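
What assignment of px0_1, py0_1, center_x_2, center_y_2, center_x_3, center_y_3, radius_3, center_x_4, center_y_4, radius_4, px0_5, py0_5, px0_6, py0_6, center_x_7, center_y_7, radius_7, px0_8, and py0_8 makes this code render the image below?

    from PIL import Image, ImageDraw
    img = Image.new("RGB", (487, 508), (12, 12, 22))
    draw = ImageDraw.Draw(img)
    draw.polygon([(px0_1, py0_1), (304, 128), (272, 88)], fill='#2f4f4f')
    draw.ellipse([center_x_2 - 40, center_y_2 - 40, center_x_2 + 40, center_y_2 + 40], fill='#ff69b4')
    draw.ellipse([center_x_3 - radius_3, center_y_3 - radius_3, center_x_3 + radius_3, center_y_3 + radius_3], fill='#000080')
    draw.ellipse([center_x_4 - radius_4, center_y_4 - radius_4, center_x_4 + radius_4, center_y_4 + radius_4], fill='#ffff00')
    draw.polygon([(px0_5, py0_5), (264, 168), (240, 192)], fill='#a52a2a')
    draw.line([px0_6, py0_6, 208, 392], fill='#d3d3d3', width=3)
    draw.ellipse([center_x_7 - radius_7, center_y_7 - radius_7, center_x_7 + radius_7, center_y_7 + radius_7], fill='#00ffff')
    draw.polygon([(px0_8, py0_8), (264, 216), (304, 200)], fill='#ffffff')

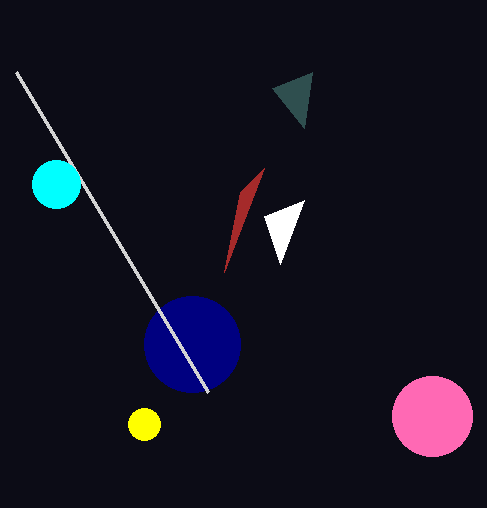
px0_1 = 312
py0_1 = 72
center_x_2 = 432
center_y_2 = 416
center_x_3 = 192
center_y_3 = 344
radius_3 = 48
center_x_4 = 144
center_y_4 = 424
radius_4 = 16
px0_5 = 224
py0_5 = 272
px0_6 = 16
py0_6 = 72
center_x_7 = 56
center_y_7 = 184
radius_7 = 24
px0_8 = 280
py0_8 = 264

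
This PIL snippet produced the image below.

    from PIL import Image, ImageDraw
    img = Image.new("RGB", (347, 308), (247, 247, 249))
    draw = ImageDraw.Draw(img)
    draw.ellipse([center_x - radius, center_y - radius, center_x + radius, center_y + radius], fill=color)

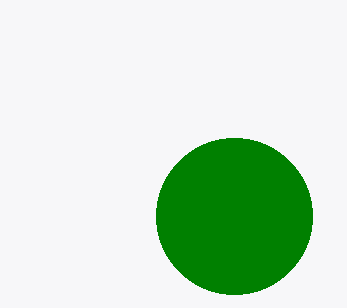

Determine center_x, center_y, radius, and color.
center_x = 234, center_y = 216, radius = 78, color = 'green'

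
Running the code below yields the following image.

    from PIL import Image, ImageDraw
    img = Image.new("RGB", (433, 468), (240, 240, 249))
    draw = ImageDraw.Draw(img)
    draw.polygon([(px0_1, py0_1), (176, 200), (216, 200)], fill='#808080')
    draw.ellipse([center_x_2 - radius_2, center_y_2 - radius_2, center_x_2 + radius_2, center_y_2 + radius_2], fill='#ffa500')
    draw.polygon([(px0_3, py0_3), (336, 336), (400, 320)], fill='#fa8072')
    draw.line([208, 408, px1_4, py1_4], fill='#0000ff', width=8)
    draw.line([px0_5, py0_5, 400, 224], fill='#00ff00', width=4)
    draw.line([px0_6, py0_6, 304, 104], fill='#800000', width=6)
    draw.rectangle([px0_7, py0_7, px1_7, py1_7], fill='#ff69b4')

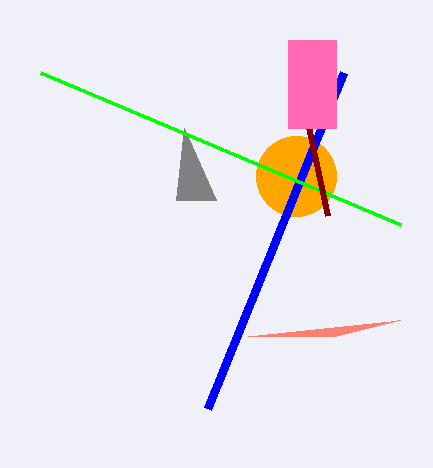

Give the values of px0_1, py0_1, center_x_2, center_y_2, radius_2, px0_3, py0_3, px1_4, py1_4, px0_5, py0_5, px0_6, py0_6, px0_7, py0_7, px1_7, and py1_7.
px0_1 = 184; py0_1 = 128; center_x_2 = 296; center_y_2 = 176; radius_2 = 40; px0_3 = 248; py0_3 = 336; px1_4 = 344; py1_4 = 72; px0_5 = 40; py0_5 = 72; px0_6 = 328; py0_6 = 216; px0_7 = 288; py0_7 = 40; px1_7 = 336; py1_7 = 128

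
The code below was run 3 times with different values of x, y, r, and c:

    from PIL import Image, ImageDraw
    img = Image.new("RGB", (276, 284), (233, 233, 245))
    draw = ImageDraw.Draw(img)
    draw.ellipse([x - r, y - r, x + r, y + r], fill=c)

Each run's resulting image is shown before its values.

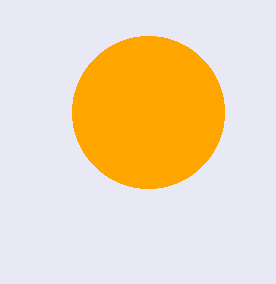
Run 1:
x = 148; y = 112; r = 76; c = 'orange'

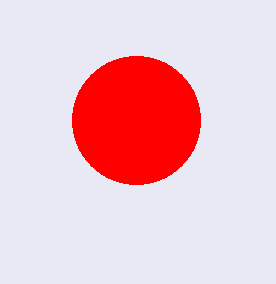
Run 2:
x = 136
y = 120
r = 64
c = 'red'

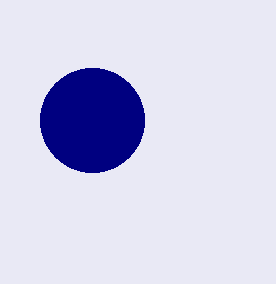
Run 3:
x = 92, y = 120, r = 52, c = 'navy'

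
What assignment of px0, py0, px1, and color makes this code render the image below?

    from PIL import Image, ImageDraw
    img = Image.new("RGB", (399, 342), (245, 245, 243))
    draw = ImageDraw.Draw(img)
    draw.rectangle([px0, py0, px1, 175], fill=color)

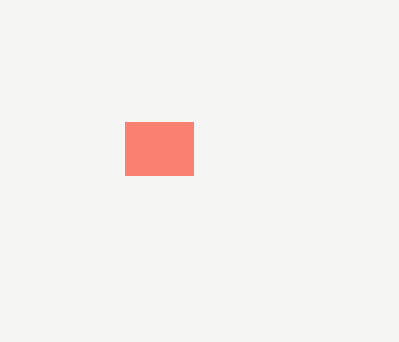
px0 = 125, py0 = 122, px1 = 193, color = 'salmon'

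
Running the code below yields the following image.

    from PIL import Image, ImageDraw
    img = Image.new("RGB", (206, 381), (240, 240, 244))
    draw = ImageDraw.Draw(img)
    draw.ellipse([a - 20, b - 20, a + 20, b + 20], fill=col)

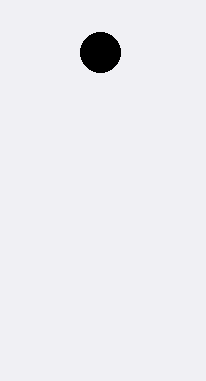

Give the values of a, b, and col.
a = 100; b = 52; col = 'black'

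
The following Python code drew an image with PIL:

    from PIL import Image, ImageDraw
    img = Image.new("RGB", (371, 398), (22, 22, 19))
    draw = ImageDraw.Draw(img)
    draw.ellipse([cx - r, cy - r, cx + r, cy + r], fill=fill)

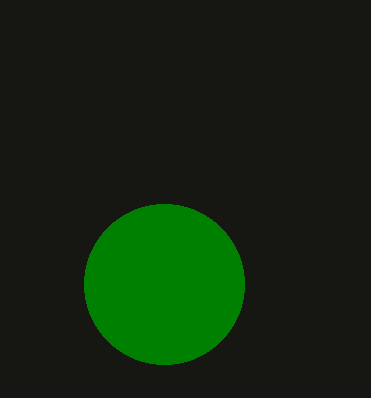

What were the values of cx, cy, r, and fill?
cx = 164, cy = 284, r = 80, fill = 'green'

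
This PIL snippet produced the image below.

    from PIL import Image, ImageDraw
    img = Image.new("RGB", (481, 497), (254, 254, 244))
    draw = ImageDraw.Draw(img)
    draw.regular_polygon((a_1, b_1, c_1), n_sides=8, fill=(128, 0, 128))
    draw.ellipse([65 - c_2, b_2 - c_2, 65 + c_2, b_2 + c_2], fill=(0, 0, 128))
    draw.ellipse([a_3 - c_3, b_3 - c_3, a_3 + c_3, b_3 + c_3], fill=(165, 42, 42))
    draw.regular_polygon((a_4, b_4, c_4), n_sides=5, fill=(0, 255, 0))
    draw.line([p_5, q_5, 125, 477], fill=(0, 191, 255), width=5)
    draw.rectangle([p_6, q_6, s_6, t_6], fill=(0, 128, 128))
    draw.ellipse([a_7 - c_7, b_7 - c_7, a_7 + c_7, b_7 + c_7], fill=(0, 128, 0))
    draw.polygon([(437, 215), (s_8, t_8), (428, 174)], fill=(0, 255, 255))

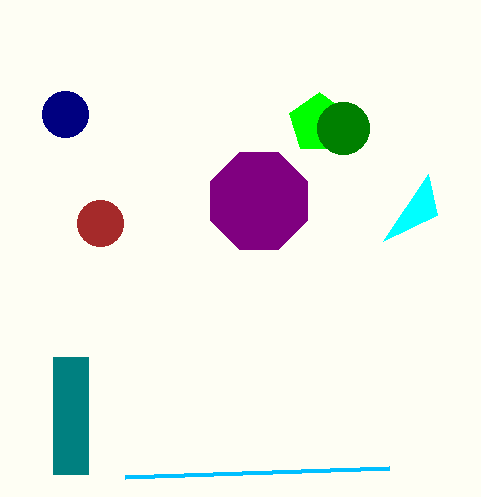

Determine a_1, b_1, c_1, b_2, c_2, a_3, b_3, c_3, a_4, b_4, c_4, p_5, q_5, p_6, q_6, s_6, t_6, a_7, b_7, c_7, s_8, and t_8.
a_1 = 259
b_1 = 201
c_1 = 52
b_2 = 114
c_2 = 23
a_3 = 100
b_3 = 223
c_3 = 23
a_4 = 319
b_4 = 123
c_4 = 31
p_5 = 389
q_5 = 468
p_6 = 53
q_6 = 357
s_6 = 88
t_6 = 474
a_7 = 343
b_7 = 128
c_7 = 26
s_8 = 383
t_8 = 241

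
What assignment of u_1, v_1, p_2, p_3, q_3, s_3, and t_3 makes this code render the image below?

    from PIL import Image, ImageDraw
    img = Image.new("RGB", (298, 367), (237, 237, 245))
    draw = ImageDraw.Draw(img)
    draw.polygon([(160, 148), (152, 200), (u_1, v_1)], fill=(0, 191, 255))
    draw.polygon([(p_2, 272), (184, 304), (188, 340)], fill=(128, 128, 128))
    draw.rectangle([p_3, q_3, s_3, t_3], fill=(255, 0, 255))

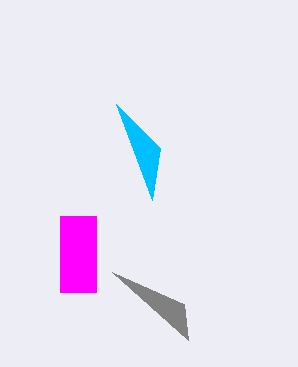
u_1 = 116
v_1 = 104
p_2 = 112
p_3 = 60
q_3 = 216
s_3 = 96
t_3 = 292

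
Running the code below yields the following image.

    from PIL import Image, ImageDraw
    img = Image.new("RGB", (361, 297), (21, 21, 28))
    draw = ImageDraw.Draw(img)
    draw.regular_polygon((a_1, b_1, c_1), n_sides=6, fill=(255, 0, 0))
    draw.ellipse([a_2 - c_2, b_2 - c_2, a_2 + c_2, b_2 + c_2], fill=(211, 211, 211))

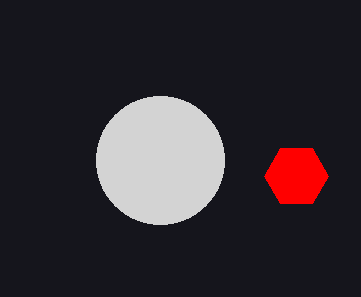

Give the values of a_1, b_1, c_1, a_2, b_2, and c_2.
a_1 = 296
b_1 = 176
c_1 = 32
a_2 = 160
b_2 = 160
c_2 = 64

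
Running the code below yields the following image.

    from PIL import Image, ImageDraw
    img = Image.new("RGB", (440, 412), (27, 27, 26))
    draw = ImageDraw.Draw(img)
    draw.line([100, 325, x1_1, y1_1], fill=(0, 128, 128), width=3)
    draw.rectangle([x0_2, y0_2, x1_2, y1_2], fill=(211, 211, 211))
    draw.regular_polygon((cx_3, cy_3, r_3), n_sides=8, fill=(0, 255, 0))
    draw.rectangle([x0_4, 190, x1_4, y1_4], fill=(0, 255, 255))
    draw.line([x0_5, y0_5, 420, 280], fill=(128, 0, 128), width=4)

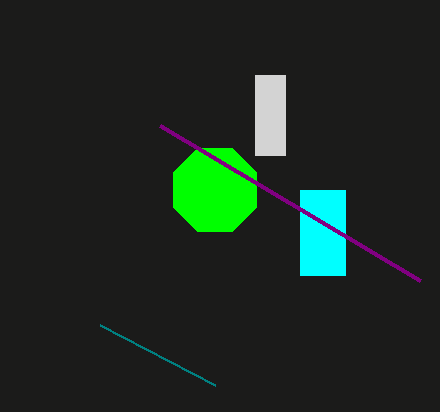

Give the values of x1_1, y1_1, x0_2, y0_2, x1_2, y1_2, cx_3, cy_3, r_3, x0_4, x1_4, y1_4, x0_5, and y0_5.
x1_1 = 215
y1_1 = 385
x0_2 = 255
y0_2 = 75
x1_2 = 285
y1_2 = 155
cx_3 = 215
cy_3 = 190
r_3 = 45
x0_4 = 300
x1_4 = 345
y1_4 = 275
x0_5 = 160
y0_5 = 125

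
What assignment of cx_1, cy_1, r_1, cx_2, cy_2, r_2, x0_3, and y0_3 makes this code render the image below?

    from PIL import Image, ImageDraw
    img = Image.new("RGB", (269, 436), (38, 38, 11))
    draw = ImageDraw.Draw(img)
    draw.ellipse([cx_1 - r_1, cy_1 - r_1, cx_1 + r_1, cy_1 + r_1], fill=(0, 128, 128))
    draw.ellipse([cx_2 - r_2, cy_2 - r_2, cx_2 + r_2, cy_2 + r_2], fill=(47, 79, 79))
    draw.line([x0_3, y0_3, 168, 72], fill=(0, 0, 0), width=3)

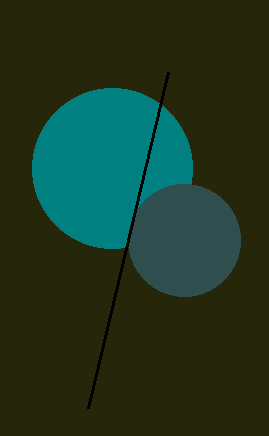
cx_1 = 112; cy_1 = 168; r_1 = 80; cx_2 = 184; cy_2 = 240; r_2 = 56; x0_3 = 88; y0_3 = 408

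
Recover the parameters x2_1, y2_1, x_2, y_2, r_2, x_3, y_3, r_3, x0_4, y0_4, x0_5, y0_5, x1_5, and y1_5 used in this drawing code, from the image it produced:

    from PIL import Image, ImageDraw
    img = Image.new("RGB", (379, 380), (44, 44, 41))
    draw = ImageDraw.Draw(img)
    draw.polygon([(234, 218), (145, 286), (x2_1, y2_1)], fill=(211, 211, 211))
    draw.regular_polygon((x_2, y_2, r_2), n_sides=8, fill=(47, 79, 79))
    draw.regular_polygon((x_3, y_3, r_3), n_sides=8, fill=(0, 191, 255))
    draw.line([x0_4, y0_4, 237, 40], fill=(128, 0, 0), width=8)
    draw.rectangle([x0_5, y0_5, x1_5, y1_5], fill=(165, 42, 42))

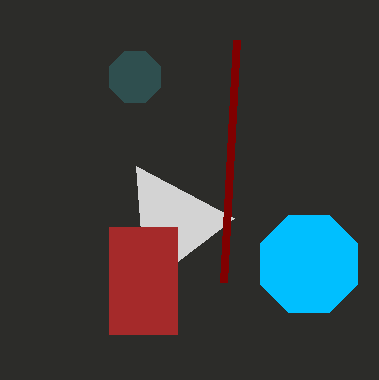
x2_1 = 136, y2_1 = 166, x_2 = 135, y_2 = 77, r_2 = 28, x_3 = 309, y_3 = 264, r_3 = 53, x0_4 = 224, y0_4 = 282, x0_5 = 109, y0_5 = 227, x1_5 = 177, y1_5 = 334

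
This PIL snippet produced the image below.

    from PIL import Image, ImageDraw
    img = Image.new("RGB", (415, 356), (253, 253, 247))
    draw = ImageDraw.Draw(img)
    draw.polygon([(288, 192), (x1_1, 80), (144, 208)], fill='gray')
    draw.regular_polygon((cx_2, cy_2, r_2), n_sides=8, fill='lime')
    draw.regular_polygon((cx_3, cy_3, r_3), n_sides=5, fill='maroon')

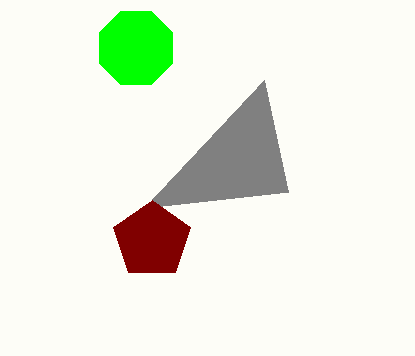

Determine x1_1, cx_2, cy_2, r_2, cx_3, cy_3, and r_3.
x1_1 = 264; cx_2 = 136; cy_2 = 48; r_2 = 40; cx_3 = 152; cy_3 = 240; r_3 = 40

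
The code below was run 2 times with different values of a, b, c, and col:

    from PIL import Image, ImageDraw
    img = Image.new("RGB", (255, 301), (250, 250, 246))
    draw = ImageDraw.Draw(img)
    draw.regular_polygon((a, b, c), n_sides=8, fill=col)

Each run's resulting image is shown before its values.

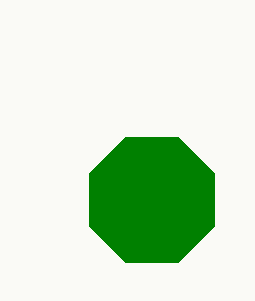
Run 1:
a = 152, b = 200, c = 68, col = 'green'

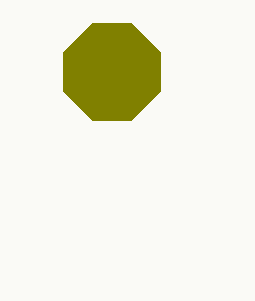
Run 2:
a = 112, b = 72, c = 52, col = 'olive'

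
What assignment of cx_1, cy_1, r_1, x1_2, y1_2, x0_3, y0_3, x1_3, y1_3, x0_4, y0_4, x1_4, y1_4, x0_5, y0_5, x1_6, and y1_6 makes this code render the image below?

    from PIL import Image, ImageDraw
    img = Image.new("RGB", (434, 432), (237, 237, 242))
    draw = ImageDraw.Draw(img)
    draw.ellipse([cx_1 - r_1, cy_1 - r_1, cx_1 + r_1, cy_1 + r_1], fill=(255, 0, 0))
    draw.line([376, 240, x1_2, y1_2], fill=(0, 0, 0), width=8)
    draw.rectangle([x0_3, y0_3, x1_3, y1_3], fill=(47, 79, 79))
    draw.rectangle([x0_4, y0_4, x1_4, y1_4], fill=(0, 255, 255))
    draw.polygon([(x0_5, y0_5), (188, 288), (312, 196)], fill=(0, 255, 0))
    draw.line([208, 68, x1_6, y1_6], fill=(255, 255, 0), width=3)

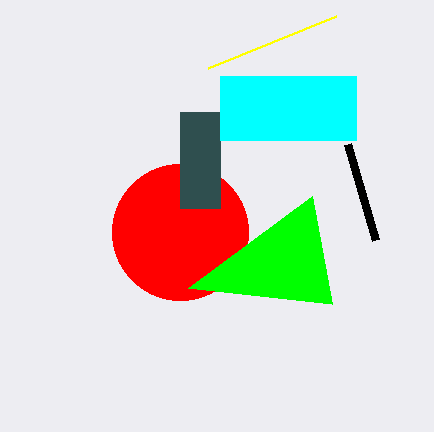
cx_1 = 180, cy_1 = 232, r_1 = 68, x1_2 = 348, y1_2 = 144, x0_3 = 180, y0_3 = 112, x1_3 = 220, y1_3 = 208, x0_4 = 220, y0_4 = 76, x1_4 = 356, y1_4 = 140, x0_5 = 332, y0_5 = 304, x1_6 = 336, y1_6 = 16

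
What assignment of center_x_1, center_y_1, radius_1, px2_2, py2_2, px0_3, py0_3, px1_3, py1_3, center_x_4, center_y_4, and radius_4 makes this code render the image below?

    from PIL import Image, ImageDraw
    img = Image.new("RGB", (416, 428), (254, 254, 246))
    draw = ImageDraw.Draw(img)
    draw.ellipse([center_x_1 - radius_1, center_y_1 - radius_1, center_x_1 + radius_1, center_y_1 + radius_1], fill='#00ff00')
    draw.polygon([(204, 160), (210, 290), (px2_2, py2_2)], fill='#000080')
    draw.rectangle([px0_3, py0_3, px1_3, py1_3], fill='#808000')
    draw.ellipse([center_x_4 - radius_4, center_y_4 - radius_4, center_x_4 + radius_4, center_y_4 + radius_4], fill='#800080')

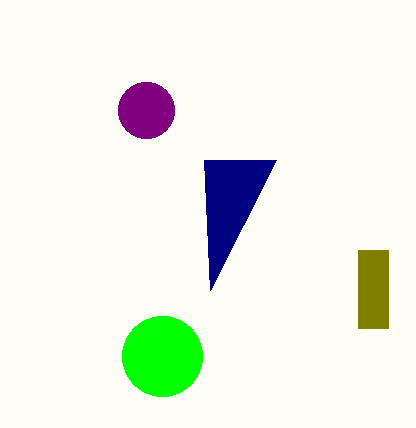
center_x_1 = 162
center_y_1 = 356
radius_1 = 40
px2_2 = 276
py2_2 = 160
px0_3 = 358
py0_3 = 250
px1_3 = 388
py1_3 = 328
center_x_4 = 146
center_y_4 = 110
radius_4 = 28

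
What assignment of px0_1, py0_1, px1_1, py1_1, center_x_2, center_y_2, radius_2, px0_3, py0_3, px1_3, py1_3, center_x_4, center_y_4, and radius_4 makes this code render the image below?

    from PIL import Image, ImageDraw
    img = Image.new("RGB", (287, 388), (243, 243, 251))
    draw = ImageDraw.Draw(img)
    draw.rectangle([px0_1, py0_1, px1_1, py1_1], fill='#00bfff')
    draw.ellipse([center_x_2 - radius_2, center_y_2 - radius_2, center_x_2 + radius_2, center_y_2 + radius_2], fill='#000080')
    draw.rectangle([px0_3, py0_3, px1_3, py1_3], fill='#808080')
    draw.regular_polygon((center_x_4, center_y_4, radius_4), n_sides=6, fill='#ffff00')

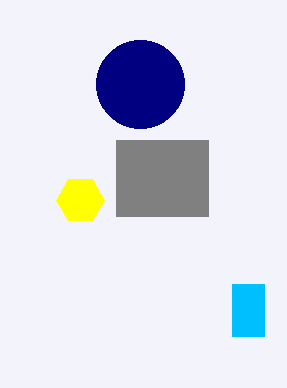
px0_1 = 232, py0_1 = 284, px1_1 = 264, py1_1 = 336, center_x_2 = 140, center_y_2 = 84, radius_2 = 44, px0_3 = 116, py0_3 = 140, px1_3 = 208, py1_3 = 216, center_x_4 = 80, center_y_4 = 200, radius_4 = 24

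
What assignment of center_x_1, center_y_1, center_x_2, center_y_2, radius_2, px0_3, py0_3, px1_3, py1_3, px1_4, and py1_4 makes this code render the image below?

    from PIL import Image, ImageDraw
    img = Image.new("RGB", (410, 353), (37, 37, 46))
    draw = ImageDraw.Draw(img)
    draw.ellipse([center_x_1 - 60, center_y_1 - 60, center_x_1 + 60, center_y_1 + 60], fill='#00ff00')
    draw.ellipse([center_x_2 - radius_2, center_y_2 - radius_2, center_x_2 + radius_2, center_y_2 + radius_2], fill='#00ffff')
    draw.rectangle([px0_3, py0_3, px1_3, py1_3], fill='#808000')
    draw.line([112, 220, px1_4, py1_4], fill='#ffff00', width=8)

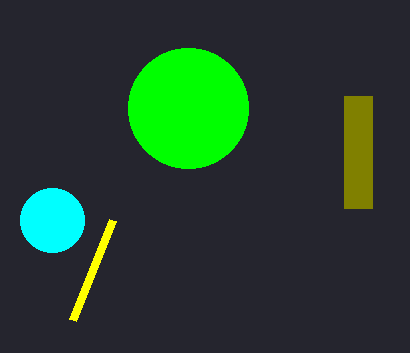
center_x_1 = 188
center_y_1 = 108
center_x_2 = 52
center_y_2 = 220
radius_2 = 32
px0_3 = 344
py0_3 = 96
px1_3 = 372
py1_3 = 208
px1_4 = 72
py1_4 = 320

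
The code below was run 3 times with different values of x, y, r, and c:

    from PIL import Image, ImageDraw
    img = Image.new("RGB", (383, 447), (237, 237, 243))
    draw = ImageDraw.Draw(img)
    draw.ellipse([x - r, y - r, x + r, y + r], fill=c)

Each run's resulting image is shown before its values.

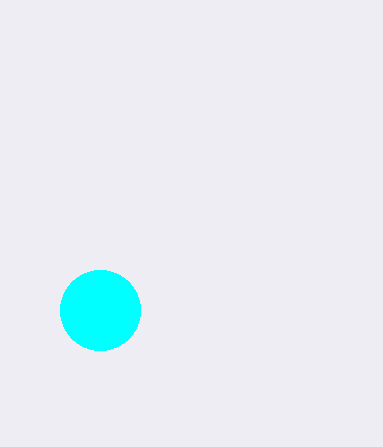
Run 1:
x = 100, y = 310, r = 40, c = 'cyan'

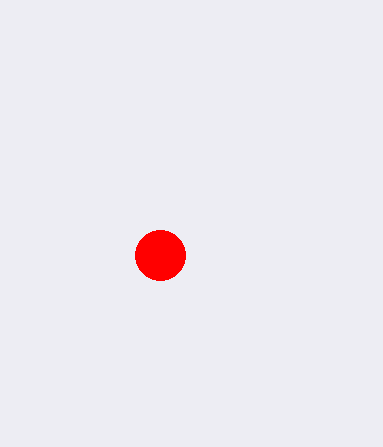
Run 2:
x = 160
y = 255
r = 25
c = 'red'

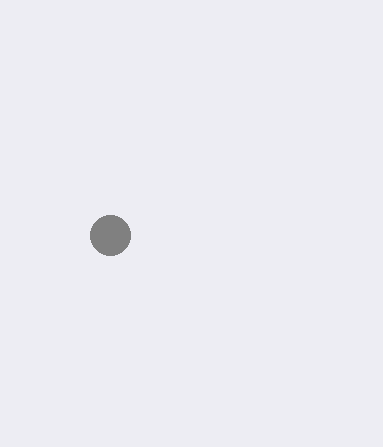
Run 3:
x = 110; y = 235; r = 20; c = 'gray'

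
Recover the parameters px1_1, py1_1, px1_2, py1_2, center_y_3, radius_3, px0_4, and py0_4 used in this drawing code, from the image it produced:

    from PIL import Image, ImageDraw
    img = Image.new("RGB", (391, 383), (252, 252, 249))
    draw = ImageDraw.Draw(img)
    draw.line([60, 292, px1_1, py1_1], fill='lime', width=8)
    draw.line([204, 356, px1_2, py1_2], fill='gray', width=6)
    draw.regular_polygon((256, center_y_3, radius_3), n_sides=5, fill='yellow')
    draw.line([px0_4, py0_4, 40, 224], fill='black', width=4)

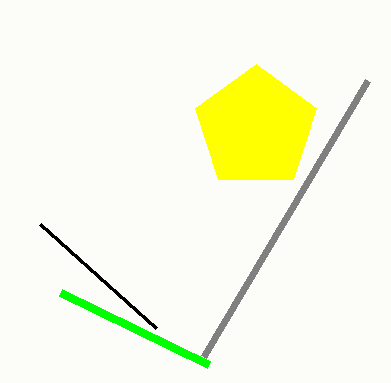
px1_1 = 208, py1_1 = 364, px1_2 = 368, py1_2 = 80, center_y_3 = 128, radius_3 = 64, px0_4 = 156, py0_4 = 328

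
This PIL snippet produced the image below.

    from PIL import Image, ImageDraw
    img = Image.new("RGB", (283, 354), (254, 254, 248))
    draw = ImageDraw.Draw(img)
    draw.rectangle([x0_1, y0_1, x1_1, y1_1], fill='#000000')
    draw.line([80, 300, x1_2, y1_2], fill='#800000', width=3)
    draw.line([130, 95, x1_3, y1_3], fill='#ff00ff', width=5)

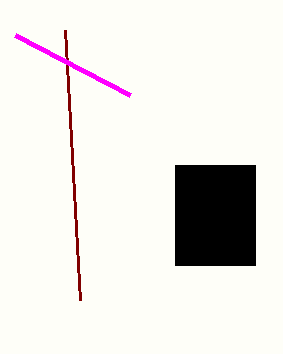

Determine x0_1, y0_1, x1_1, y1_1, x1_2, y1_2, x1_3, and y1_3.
x0_1 = 175, y0_1 = 165, x1_1 = 255, y1_1 = 265, x1_2 = 65, y1_2 = 30, x1_3 = 15, y1_3 = 35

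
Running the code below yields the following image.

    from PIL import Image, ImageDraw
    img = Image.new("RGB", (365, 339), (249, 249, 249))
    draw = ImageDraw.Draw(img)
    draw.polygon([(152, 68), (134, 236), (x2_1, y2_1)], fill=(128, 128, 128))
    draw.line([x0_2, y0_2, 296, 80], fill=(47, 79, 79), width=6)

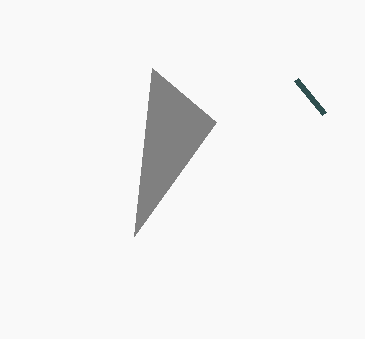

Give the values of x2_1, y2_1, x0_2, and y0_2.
x2_1 = 216
y2_1 = 122
x0_2 = 324
y0_2 = 114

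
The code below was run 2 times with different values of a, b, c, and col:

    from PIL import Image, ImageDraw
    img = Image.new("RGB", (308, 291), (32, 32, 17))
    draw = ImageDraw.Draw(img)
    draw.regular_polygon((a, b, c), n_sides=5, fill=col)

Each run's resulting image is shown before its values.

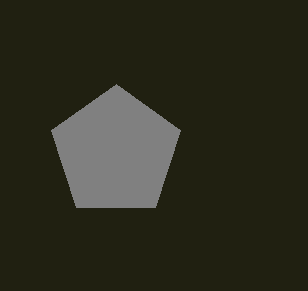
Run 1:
a = 116
b = 152
c = 68
col = 'gray'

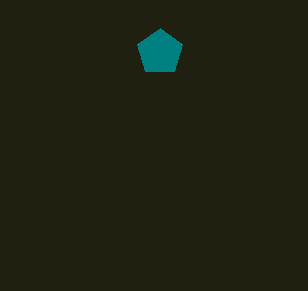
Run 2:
a = 160; b = 52; c = 24; col = 'teal'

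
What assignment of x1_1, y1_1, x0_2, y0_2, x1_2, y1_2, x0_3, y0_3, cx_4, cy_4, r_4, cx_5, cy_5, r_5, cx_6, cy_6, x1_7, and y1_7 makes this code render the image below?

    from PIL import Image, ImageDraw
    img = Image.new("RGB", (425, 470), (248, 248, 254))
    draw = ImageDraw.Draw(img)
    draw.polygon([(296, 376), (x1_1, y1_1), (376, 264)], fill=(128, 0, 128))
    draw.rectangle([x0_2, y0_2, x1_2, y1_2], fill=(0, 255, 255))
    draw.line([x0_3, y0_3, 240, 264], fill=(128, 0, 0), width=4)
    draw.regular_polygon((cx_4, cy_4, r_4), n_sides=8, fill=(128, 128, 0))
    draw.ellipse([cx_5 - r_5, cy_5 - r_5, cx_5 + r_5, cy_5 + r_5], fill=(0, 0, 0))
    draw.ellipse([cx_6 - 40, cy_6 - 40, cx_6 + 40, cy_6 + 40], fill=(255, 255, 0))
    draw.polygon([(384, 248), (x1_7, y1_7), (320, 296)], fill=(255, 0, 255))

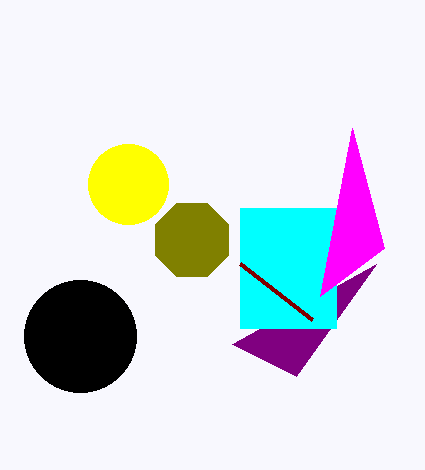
x1_1 = 232; y1_1 = 344; x0_2 = 240; y0_2 = 208; x1_2 = 336; y1_2 = 328; x0_3 = 312; y0_3 = 320; cx_4 = 192; cy_4 = 240; r_4 = 40; cx_5 = 80; cy_5 = 336; r_5 = 56; cx_6 = 128; cy_6 = 184; x1_7 = 352; y1_7 = 128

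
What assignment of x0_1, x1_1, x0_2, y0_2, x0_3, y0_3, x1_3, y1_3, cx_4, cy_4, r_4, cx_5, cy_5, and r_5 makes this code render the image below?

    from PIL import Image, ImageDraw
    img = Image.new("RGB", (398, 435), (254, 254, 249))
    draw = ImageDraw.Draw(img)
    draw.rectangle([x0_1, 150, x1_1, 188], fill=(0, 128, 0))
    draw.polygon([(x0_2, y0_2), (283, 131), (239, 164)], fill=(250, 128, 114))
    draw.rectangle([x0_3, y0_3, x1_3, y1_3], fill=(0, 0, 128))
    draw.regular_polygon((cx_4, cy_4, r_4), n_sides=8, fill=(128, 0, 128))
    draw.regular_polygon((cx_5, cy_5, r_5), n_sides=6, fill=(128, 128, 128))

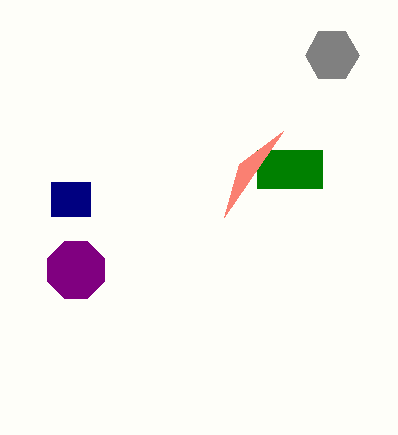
x0_1 = 257
x1_1 = 322
x0_2 = 224
y0_2 = 217
x0_3 = 51
y0_3 = 182
x1_3 = 90
y1_3 = 216
cx_4 = 76
cy_4 = 270
r_4 = 31
cx_5 = 332
cy_5 = 55
r_5 = 27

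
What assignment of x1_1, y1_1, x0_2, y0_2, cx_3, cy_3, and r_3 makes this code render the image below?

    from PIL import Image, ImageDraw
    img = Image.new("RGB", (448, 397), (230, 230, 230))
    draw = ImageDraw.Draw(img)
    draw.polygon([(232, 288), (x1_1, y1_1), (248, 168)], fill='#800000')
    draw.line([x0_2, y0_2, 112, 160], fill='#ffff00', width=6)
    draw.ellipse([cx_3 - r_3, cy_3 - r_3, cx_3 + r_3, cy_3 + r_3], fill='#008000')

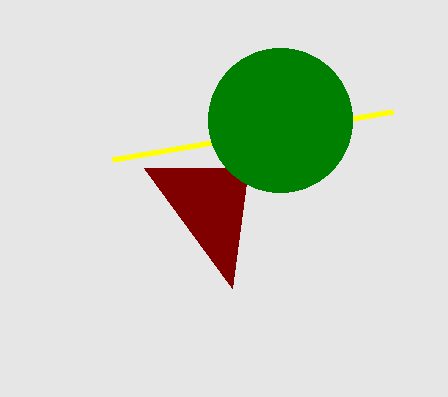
x1_1 = 144; y1_1 = 168; x0_2 = 392; y0_2 = 112; cx_3 = 280; cy_3 = 120; r_3 = 72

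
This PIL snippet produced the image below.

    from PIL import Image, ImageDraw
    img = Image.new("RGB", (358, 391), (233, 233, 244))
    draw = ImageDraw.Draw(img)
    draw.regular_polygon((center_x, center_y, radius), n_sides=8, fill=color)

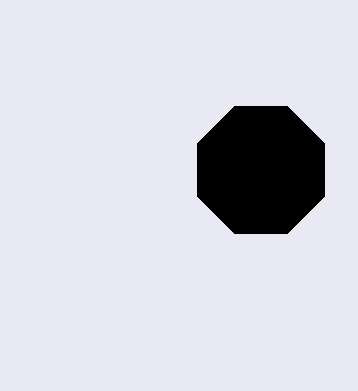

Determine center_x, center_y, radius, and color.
center_x = 261; center_y = 170; radius = 69; color = 'black'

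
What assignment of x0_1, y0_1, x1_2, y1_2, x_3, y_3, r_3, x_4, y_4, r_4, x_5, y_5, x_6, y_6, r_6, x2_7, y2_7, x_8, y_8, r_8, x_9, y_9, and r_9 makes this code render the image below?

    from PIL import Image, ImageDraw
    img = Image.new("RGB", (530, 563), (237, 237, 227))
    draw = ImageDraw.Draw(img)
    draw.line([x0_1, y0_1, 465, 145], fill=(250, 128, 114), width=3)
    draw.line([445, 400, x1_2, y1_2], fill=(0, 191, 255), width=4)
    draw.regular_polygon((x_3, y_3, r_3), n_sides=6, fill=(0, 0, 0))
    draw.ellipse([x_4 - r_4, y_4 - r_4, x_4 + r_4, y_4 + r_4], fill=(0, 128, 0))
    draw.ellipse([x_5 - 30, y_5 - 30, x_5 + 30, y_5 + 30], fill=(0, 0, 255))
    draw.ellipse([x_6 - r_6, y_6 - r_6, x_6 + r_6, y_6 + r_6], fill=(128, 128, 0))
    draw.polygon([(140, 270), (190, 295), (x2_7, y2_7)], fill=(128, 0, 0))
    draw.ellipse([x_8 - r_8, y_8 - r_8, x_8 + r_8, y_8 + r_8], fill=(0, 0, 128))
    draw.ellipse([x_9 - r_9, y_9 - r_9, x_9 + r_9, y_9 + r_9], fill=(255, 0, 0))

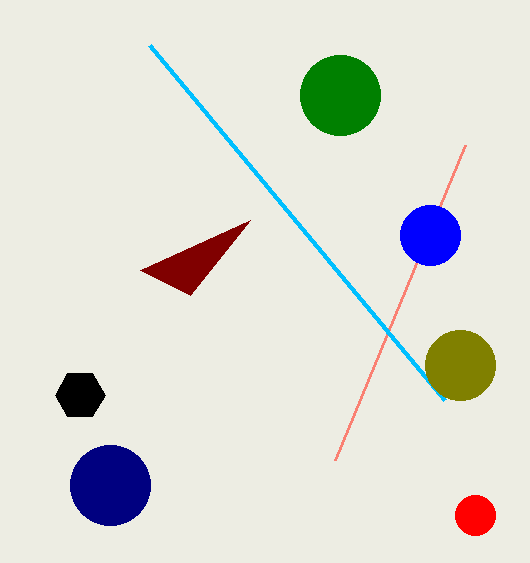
x0_1 = 335
y0_1 = 460
x1_2 = 150
y1_2 = 45
x_3 = 80
y_3 = 395
r_3 = 25
x_4 = 340
y_4 = 95
r_4 = 40
x_5 = 430
y_5 = 235
x_6 = 460
y_6 = 365
r_6 = 35
x2_7 = 250
y2_7 = 220
x_8 = 110
y_8 = 485
r_8 = 40
x_9 = 475
y_9 = 515
r_9 = 20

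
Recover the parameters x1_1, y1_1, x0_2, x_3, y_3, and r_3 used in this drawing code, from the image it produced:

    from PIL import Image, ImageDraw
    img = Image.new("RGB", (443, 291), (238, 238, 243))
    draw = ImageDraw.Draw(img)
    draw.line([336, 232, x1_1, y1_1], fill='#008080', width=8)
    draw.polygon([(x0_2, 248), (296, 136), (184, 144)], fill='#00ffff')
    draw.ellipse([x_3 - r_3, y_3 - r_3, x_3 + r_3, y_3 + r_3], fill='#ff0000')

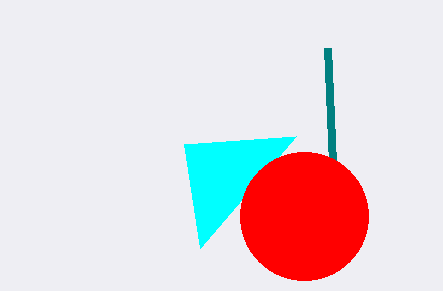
x1_1 = 328, y1_1 = 48, x0_2 = 200, x_3 = 304, y_3 = 216, r_3 = 64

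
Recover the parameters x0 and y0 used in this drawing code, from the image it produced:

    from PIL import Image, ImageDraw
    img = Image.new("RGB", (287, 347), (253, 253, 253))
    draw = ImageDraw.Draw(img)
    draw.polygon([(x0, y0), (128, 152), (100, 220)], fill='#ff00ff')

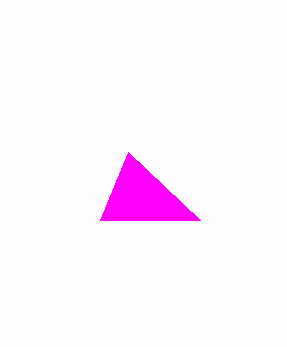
x0 = 200, y0 = 220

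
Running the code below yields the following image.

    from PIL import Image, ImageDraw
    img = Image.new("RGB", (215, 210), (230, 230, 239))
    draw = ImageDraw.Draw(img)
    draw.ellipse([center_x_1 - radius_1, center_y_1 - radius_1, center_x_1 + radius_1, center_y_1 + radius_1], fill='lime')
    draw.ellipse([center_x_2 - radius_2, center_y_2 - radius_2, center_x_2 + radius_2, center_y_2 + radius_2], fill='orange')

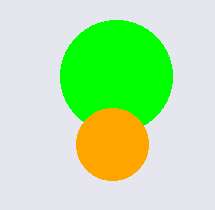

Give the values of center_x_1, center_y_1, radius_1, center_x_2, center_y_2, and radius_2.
center_x_1 = 116, center_y_1 = 76, radius_1 = 56, center_x_2 = 112, center_y_2 = 144, radius_2 = 36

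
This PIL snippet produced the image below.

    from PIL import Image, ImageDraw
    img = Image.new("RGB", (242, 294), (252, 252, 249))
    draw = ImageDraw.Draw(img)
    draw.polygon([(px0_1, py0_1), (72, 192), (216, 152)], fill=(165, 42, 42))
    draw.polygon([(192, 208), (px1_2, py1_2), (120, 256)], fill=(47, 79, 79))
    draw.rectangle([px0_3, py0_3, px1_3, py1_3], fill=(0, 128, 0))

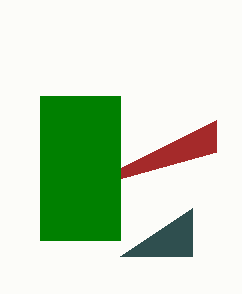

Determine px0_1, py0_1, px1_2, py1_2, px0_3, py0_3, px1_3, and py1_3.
px0_1 = 216
py0_1 = 120
px1_2 = 192
py1_2 = 256
px0_3 = 40
py0_3 = 96
px1_3 = 120
py1_3 = 240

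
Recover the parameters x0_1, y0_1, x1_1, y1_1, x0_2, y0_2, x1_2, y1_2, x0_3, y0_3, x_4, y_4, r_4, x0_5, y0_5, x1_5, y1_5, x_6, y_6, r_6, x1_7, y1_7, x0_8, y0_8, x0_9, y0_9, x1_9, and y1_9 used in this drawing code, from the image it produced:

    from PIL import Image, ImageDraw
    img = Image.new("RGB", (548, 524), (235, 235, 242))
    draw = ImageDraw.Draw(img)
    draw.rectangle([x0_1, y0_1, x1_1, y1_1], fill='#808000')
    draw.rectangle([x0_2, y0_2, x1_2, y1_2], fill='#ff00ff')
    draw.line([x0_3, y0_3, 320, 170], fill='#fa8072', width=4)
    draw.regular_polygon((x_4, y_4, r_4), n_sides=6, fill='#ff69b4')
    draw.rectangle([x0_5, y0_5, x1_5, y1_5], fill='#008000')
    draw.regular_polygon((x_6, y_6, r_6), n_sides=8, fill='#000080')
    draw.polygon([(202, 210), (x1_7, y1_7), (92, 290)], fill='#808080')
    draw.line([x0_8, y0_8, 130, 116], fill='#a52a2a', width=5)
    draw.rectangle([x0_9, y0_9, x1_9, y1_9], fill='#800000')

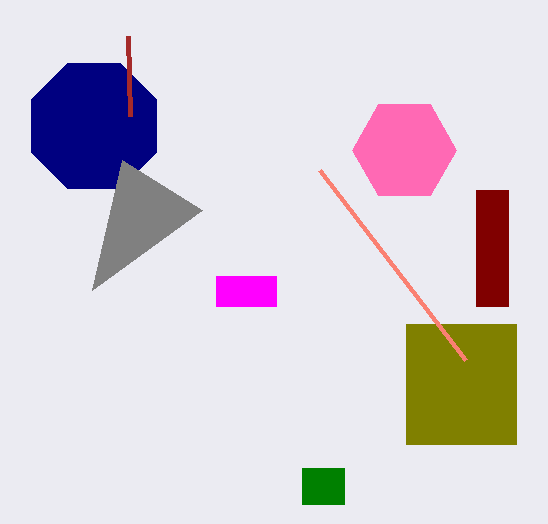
x0_1 = 406, y0_1 = 324, x1_1 = 516, y1_1 = 444, x0_2 = 216, y0_2 = 276, x1_2 = 276, y1_2 = 306, x0_3 = 466, y0_3 = 360, x_4 = 404, y_4 = 150, r_4 = 52, x0_5 = 302, y0_5 = 468, x1_5 = 344, y1_5 = 504, x_6 = 94, y_6 = 126, r_6 = 68, x1_7 = 122, y1_7 = 160, x0_8 = 128, y0_8 = 36, x0_9 = 476, y0_9 = 190, x1_9 = 508, y1_9 = 306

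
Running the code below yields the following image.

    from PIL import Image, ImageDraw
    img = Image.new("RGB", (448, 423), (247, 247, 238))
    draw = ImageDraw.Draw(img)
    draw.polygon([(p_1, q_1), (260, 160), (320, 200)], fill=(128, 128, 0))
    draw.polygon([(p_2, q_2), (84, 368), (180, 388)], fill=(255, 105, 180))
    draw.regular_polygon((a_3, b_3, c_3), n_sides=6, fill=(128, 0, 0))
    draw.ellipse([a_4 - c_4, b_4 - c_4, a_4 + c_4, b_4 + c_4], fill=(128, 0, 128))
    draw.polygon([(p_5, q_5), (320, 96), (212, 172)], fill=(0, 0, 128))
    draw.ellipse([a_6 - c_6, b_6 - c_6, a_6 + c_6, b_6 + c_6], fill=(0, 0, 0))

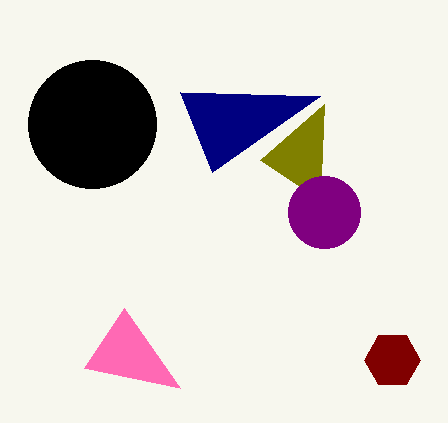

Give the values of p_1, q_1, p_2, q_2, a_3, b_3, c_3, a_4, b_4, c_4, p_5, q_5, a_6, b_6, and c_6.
p_1 = 324, q_1 = 104, p_2 = 124, q_2 = 308, a_3 = 392, b_3 = 360, c_3 = 28, a_4 = 324, b_4 = 212, c_4 = 36, p_5 = 180, q_5 = 92, a_6 = 92, b_6 = 124, c_6 = 64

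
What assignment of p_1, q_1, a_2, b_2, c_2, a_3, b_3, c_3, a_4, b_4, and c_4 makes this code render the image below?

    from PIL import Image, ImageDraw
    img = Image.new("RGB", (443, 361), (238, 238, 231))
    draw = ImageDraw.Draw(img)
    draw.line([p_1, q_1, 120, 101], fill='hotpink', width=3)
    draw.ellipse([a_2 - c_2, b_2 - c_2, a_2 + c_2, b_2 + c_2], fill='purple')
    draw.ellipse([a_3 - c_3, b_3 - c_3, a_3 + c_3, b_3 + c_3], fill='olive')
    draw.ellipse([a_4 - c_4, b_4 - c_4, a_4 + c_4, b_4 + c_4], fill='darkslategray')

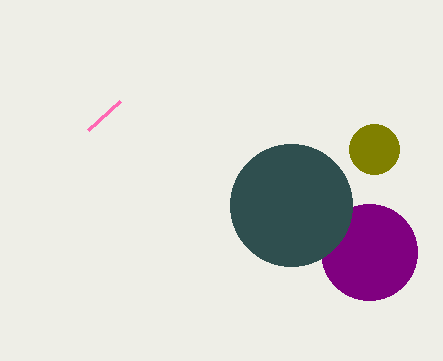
p_1 = 88, q_1 = 130, a_2 = 369, b_2 = 252, c_2 = 48, a_3 = 374, b_3 = 149, c_3 = 25, a_4 = 291, b_4 = 205, c_4 = 61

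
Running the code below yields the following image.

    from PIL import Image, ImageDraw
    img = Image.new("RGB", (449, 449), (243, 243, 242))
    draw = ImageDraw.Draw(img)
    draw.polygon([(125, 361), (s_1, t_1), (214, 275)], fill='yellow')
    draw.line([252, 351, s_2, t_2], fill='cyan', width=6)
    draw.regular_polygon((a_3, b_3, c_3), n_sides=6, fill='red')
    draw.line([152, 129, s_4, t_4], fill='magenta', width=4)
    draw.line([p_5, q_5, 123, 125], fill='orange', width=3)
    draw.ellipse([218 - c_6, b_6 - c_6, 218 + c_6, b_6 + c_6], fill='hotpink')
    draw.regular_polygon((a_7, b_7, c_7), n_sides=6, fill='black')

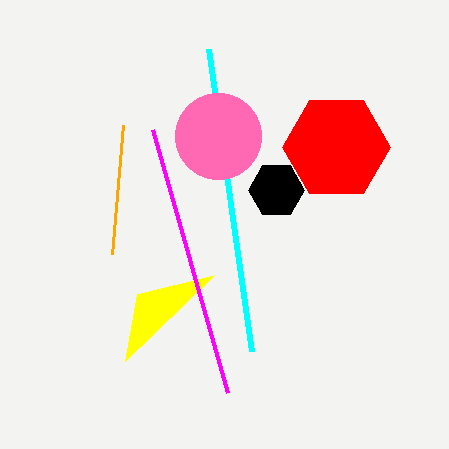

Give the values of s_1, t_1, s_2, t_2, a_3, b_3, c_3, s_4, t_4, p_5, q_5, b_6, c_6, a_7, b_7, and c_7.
s_1 = 137
t_1 = 294
s_2 = 209
t_2 = 49
a_3 = 336
b_3 = 147
c_3 = 54
s_4 = 227
t_4 = 392
p_5 = 112
q_5 = 254
b_6 = 136
c_6 = 43
a_7 = 276
b_7 = 190
c_7 = 28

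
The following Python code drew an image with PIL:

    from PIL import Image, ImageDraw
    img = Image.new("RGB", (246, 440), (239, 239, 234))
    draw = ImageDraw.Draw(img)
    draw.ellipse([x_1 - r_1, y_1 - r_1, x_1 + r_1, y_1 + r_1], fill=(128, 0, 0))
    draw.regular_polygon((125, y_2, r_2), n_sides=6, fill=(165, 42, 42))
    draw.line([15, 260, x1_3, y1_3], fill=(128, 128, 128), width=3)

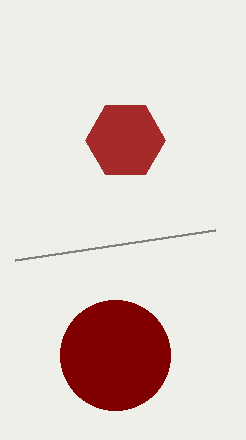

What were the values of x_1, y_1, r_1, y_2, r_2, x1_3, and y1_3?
x_1 = 115, y_1 = 355, r_1 = 55, y_2 = 140, r_2 = 40, x1_3 = 215, y1_3 = 230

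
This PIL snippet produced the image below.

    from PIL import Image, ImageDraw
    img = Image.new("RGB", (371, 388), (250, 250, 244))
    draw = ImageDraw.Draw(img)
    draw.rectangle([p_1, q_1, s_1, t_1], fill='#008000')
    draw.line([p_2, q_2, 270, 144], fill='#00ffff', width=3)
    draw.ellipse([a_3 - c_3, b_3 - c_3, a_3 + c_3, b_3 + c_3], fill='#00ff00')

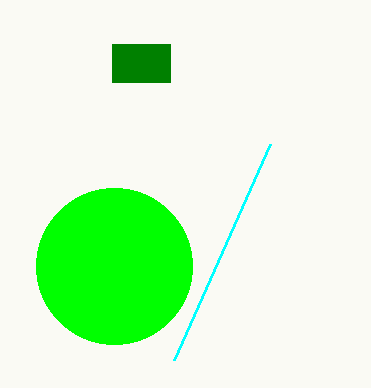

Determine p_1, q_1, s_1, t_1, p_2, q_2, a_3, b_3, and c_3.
p_1 = 112
q_1 = 44
s_1 = 170
t_1 = 82
p_2 = 174
q_2 = 360
a_3 = 114
b_3 = 266
c_3 = 78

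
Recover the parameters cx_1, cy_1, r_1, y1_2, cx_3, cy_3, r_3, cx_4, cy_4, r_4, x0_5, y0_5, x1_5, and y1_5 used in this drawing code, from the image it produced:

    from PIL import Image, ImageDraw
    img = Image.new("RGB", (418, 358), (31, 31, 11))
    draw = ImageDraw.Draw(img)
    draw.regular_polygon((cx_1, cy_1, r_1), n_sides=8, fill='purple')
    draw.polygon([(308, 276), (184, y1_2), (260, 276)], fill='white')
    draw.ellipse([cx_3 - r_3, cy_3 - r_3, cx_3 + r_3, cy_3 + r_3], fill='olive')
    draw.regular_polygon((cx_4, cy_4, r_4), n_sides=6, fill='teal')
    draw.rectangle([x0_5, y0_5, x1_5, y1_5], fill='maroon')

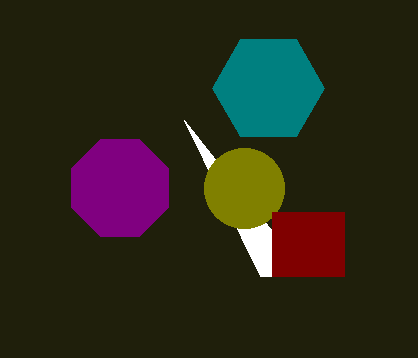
cx_1 = 120
cy_1 = 188
r_1 = 52
y1_2 = 120
cx_3 = 244
cy_3 = 188
r_3 = 40
cx_4 = 268
cy_4 = 88
r_4 = 56
x0_5 = 272
y0_5 = 212
x1_5 = 344
y1_5 = 276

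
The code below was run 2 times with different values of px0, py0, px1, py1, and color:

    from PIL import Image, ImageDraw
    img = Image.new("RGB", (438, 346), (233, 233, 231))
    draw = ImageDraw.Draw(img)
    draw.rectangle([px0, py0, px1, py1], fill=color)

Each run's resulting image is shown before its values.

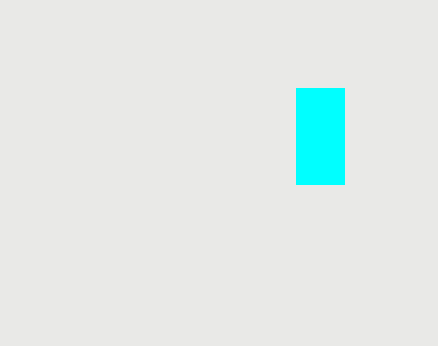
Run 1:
px0 = 296; py0 = 88; px1 = 344; py1 = 184; color = 'cyan'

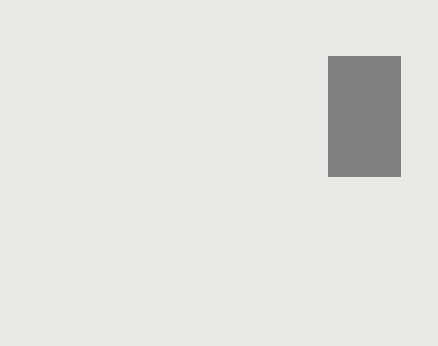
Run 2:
px0 = 328, py0 = 56, px1 = 400, py1 = 176, color = 'gray'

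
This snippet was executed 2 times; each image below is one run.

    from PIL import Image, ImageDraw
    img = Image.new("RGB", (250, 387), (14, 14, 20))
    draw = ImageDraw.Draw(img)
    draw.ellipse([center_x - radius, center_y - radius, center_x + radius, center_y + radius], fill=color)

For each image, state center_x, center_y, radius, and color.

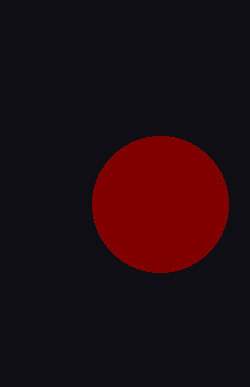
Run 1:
center_x = 160
center_y = 204
radius = 68
color = 'maroon'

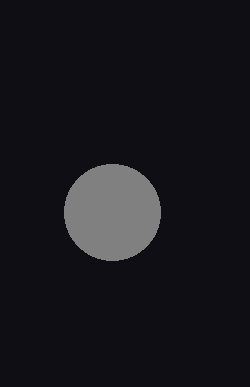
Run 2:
center_x = 112, center_y = 212, radius = 48, color = 'gray'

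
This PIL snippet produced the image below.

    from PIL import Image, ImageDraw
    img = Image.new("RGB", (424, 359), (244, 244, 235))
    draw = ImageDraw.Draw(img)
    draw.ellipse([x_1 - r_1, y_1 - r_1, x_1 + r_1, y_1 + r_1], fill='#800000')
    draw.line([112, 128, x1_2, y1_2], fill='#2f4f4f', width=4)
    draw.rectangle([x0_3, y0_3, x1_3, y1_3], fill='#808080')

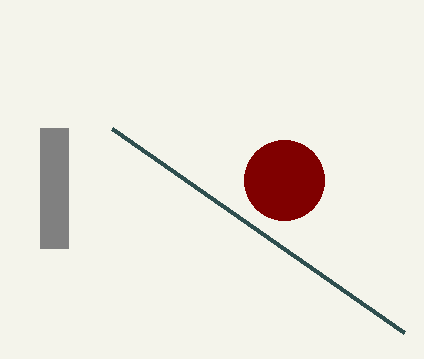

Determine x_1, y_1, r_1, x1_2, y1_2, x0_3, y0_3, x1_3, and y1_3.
x_1 = 284, y_1 = 180, r_1 = 40, x1_2 = 404, y1_2 = 332, x0_3 = 40, y0_3 = 128, x1_3 = 68, y1_3 = 248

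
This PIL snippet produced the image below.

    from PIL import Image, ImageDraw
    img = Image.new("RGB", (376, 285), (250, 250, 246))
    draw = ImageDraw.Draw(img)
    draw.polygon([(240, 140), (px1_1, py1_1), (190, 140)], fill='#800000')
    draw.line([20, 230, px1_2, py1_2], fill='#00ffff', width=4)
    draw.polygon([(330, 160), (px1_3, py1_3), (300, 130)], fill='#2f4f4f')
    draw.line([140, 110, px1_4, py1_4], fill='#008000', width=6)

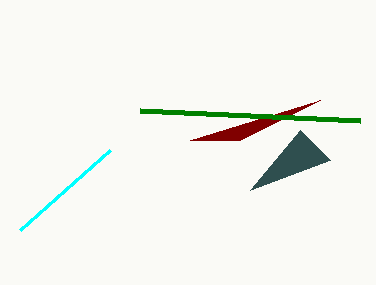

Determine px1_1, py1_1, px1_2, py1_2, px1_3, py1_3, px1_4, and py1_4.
px1_1 = 320
py1_1 = 100
px1_2 = 110
py1_2 = 150
px1_3 = 250
py1_3 = 190
px1_4 = 360
py1_4 = 120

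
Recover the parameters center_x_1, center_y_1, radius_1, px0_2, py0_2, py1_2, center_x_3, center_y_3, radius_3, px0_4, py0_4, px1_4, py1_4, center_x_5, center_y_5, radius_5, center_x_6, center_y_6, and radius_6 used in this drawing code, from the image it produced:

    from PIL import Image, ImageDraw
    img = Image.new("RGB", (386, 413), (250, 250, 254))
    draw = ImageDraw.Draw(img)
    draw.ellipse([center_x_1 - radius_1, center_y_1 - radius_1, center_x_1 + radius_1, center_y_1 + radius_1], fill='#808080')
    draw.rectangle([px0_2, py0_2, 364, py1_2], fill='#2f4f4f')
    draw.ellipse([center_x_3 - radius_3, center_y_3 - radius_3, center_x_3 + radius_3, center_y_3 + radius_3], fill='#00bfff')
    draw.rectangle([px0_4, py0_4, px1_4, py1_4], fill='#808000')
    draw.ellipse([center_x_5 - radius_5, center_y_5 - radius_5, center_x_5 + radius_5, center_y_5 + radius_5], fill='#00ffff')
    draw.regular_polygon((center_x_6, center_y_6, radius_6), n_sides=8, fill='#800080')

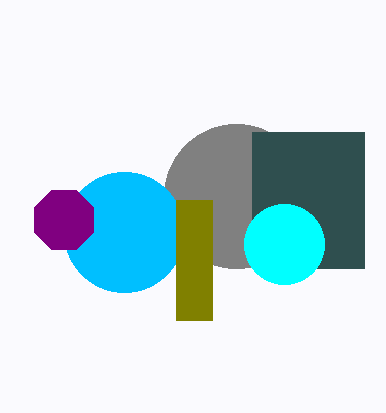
center_x_1 = 236
center_y_1 = 196
radius_1 = 72
px0_2 = 252
py0_2 = 132
py1_2 = 268
center_x_3 = 124
center_y_3 = 232
radius_3 = 60
px0_4 = 176
py0_4 = 200
px1_4 = 212
py1_4 = 320
center_x_5 = 284
center_y_5 = 244
radius_5 = 40
center_x_6 = 64
center_y_6 = 220
radius_6 = 32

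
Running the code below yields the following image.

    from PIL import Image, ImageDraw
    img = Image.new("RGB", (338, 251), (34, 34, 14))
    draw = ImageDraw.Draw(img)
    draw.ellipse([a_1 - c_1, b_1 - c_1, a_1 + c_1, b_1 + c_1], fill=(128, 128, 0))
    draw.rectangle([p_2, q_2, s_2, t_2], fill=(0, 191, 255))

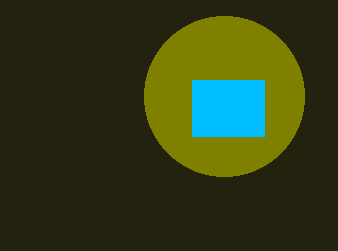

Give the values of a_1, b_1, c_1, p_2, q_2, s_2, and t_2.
a_1 = 224
b_1 = 96
c_1 = 80
p_2 = 192
q_2 = 80
s_2 = 264
t_2 = 136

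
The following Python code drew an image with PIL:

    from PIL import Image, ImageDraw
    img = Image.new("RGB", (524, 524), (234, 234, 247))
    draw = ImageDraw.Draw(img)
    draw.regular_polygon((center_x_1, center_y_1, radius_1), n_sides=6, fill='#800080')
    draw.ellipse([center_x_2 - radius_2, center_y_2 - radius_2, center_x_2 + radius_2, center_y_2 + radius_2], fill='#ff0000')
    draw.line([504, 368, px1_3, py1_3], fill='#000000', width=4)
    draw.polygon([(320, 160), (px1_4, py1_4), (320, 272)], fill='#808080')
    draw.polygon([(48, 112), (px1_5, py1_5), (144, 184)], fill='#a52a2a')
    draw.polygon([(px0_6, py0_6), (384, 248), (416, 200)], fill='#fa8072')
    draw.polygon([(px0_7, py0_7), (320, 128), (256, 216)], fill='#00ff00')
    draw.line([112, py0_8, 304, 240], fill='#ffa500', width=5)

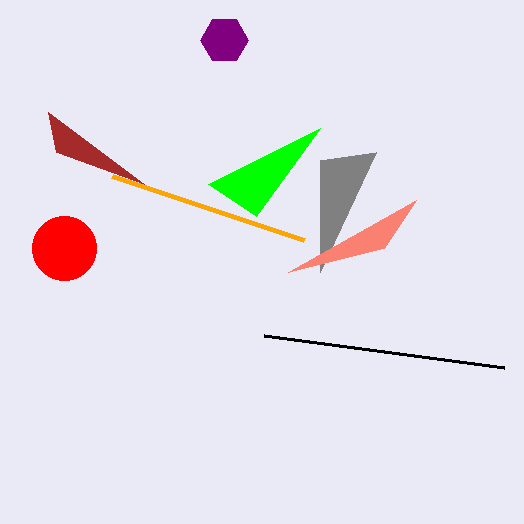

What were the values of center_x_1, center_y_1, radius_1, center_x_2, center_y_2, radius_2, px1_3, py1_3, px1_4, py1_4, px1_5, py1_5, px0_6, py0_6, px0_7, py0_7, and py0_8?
center_x_1 = 224, center_y_1 = 40, radius_1 = 24, center_x_2 = 64, center_y_2 = 248, radius_2 = 32, px1_3 = 264, py1_3 = 336, px1_4 = 376, py1_4 = 152, px1_5 = 56, py1_5 = 152, px0_6 = 288, py0_6 = 272, px0_7 = 208, py0_7 = 184, py0_8 = 176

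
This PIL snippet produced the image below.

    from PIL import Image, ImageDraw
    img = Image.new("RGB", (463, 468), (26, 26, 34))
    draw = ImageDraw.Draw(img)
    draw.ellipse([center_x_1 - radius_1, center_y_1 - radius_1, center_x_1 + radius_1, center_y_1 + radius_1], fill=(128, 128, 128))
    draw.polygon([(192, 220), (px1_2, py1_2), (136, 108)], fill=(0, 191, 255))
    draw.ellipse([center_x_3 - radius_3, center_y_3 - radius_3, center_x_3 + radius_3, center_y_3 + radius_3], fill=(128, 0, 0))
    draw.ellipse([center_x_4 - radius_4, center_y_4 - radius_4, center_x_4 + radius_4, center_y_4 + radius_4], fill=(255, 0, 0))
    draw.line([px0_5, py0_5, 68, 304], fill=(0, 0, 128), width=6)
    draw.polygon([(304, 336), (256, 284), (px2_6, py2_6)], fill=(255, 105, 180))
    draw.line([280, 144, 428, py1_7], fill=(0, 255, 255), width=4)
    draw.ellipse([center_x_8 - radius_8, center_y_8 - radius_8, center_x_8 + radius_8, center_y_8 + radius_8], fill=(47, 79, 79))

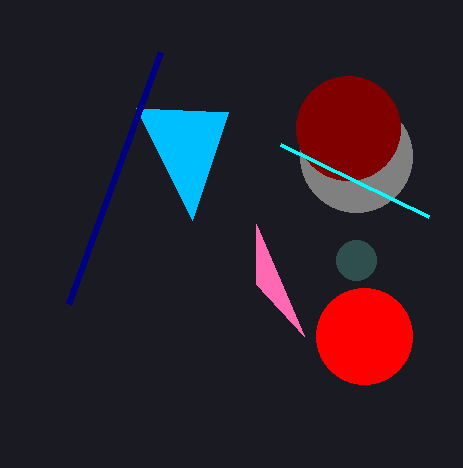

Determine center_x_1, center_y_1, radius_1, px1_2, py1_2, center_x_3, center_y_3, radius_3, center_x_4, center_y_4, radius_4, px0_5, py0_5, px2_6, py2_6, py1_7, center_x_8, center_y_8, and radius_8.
center_x_1 = 356
center_y_1 = 156
radius_1 = 56
px1_2 = 228
py1_2 = 112
center_x_3 = 348
center_y_3 = 128
radius_3 = 52
center_x_4 = 364
center_y_4 = 336
radius_4 = 48
px0_5 = 160
py0_5 = 52
px2_6 = 256
py2_6 = 224
py1_7 = 216
center_x_8 = 356
center_y_8 = 260
radius_8 = 20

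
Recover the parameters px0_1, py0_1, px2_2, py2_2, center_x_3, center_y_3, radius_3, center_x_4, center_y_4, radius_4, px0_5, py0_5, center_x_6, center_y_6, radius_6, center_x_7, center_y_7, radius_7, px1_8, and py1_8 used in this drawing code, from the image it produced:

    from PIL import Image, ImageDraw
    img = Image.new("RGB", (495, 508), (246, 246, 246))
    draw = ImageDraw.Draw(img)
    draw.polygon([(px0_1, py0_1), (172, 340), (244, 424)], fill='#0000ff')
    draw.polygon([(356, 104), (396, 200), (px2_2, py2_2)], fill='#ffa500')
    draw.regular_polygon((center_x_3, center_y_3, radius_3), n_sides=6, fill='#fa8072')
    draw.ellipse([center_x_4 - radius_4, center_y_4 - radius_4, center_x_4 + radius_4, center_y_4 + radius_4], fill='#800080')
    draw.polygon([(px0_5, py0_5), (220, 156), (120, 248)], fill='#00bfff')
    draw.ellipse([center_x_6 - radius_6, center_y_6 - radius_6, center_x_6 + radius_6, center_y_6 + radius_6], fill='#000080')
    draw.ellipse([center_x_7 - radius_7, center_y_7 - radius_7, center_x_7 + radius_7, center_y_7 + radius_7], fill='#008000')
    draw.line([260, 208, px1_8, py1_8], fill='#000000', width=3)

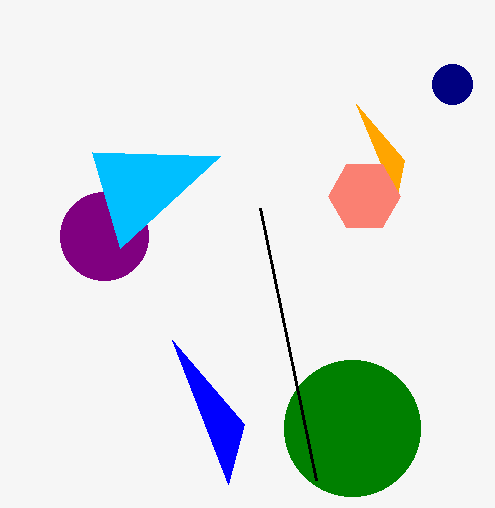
px0_1 = 228; py0_1 = 484; px2_2 = 404; py2_2 = 160; center_x_3 = 364; center_y_3 = 196; radius_3 = 36; center_x_4 = 104; center_y_4 = 236; radius_4 = 44; px0_5 = 92; py0_5 = 152; center_x_6 = 452; center_y_6 = 84; radius_6 = 20; center_x_7 = 352; center_y_7 = 428; radius_7 = 68; px1_8 = 316; py1_8 = 480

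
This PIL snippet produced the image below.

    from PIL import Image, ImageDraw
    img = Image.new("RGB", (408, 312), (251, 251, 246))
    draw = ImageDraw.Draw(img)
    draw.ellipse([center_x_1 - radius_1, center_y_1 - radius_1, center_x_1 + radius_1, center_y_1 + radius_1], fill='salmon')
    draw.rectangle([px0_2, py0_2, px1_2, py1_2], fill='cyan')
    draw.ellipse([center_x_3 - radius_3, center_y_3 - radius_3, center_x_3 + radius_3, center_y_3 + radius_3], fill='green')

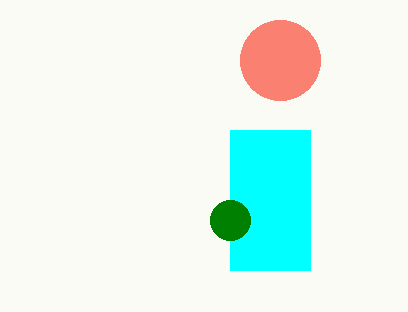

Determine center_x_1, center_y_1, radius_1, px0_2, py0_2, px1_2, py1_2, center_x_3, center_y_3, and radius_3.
center_x_1 = 280, center_y_1 = 60, radius_1 = 40, px0_2 = 230, py0_2 = 130, px1_2 = 310, py1_2 = 270, center_x_3 = 230, center_y_3 = 220, radius_3 = 20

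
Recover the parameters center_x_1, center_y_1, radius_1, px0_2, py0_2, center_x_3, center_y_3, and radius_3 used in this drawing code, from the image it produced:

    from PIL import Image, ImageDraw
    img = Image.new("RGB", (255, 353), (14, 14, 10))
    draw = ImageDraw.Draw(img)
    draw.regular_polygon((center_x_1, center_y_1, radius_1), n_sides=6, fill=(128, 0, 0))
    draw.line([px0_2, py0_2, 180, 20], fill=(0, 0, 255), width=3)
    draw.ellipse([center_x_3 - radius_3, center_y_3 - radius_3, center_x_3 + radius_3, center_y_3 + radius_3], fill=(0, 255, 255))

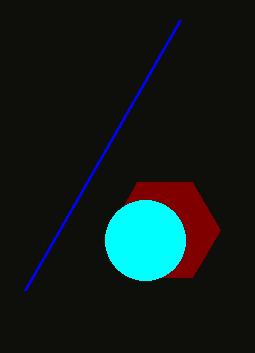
center_x_1 = 165; center_y_1 = 230; radius_1 = 55; px0_2 = 25; py0_2 = 290; center_x_3 = 145; center_y_3 = 240; radius_3 = 40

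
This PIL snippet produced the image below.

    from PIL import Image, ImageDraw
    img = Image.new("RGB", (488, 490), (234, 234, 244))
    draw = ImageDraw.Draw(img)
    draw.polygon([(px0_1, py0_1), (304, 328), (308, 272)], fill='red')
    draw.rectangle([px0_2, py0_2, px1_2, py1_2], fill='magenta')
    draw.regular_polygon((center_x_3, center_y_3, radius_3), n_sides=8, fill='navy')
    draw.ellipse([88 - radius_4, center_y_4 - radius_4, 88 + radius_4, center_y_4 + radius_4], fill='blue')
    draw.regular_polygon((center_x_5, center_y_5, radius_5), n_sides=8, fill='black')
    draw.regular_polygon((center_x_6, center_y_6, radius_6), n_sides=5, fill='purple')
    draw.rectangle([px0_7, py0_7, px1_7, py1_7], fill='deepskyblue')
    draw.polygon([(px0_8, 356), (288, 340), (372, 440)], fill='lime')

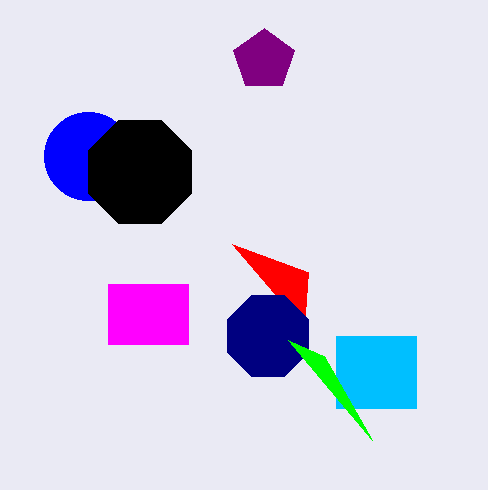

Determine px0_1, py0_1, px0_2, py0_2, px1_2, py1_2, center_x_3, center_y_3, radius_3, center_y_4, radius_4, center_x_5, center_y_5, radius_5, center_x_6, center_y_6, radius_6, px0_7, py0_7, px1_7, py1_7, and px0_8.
px0_1 = 232; py0_1 = 244; px0_2 = 108; py0_2 = 284; px1_2 = 188; py1_2 = 344; center_x_3 = 268; center_y_3 = 336; radius_3 = 44; center_y_4 = 156; radius_4 = 44; center_x_5 = 140; center_y_5 = 172; radius_5 = 56; center_x_6 = 264; center_y_6 = 60; radius_6 = 32; px0_7 = 336; py0_7 = 336; px1_7 = 416; py1_7 = 408; px0_8 = 324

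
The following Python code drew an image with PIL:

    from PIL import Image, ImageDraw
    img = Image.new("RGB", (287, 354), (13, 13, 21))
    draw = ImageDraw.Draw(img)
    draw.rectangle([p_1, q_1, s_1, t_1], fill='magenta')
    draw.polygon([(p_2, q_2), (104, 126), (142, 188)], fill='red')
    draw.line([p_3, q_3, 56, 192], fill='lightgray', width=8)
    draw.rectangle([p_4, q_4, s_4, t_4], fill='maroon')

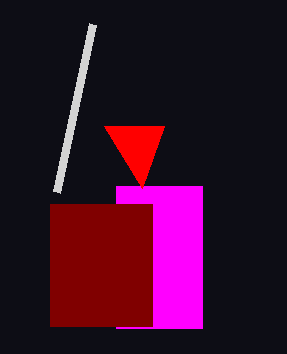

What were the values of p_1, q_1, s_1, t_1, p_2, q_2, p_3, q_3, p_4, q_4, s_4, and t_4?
p_1 = 116
q_1 = 186
s_1 = 202
t_1 = 328
p_2 = 164
q_2 = 126
p_3 = 92
q_3 = 24
p_4 = 50
q_4 = 204
s_4 = 152
t_4 = 326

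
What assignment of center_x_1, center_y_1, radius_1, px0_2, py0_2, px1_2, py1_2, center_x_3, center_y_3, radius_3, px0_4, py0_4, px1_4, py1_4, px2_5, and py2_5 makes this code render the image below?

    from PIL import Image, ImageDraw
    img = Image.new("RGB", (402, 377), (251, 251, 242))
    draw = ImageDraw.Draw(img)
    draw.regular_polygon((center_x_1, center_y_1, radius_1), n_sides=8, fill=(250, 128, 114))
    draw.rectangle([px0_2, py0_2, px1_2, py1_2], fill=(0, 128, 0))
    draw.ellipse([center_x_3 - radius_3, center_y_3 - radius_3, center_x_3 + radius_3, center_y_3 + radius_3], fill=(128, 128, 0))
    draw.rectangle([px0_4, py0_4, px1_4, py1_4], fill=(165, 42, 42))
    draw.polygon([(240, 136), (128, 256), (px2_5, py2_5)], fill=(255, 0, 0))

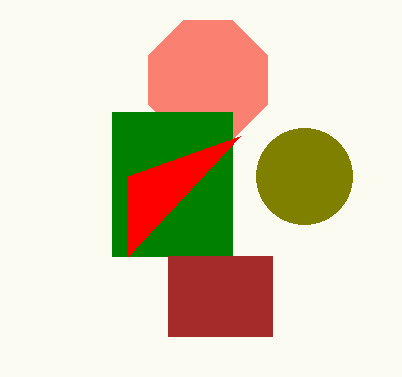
center_x_1 = 208
center_y_1 = 80
radius_1 = 64
px0_2 = 112
py0_2 = 112
px1_2 = 232
py1_2 = 256
center_x_3 = 304
center_y_3 = 176
radius_3 = 48
px0_4 = 168
py0_4 = 256
px1_4 = 272
py1_4 = 336
px2_5 = 128
py2_5 = 176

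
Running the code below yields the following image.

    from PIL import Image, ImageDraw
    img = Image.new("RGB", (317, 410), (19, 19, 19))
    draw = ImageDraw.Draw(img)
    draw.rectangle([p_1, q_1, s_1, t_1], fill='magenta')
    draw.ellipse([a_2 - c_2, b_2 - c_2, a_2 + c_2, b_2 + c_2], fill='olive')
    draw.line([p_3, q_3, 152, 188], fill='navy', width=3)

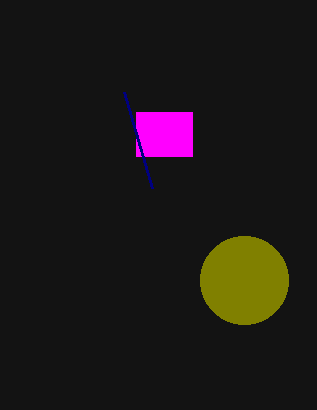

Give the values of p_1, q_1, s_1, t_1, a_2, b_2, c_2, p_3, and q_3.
p_1 = 136, q_1 = 112, s_1 = 192, t_1 = 156, a_2 = 244, b_2 = 280, c_2 = 44, p_3 = 124, q_3 = 92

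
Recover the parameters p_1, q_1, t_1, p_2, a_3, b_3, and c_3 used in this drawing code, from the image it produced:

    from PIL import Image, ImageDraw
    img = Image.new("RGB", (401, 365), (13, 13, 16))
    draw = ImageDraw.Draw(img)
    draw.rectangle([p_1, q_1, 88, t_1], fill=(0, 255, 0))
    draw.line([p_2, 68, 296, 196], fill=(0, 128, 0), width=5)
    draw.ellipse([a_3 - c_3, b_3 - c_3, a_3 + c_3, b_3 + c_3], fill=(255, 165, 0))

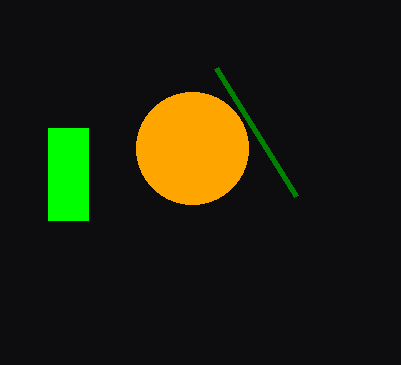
p_1 = 48, q_1 = 128, t_1 = 220, p_2 = 216, a_3 = 192, b_3 = 148, c_3 = 56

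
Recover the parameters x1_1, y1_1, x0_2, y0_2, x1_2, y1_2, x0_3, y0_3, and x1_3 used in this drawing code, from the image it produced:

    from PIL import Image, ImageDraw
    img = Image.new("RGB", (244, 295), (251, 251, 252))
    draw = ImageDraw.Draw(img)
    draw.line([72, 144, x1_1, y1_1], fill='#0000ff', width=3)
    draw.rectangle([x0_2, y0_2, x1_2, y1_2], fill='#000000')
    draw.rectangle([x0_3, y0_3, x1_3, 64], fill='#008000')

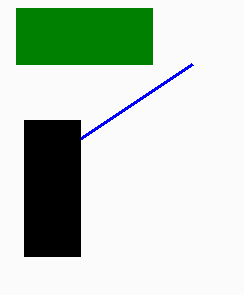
x1_1 = 192; y1_1 = 64; x0_2 = 24; y0_2 = 120; x1_2 = 80; y1_2 = 256; x0_3 = 16; y0_3 = 8; x1_3 = 152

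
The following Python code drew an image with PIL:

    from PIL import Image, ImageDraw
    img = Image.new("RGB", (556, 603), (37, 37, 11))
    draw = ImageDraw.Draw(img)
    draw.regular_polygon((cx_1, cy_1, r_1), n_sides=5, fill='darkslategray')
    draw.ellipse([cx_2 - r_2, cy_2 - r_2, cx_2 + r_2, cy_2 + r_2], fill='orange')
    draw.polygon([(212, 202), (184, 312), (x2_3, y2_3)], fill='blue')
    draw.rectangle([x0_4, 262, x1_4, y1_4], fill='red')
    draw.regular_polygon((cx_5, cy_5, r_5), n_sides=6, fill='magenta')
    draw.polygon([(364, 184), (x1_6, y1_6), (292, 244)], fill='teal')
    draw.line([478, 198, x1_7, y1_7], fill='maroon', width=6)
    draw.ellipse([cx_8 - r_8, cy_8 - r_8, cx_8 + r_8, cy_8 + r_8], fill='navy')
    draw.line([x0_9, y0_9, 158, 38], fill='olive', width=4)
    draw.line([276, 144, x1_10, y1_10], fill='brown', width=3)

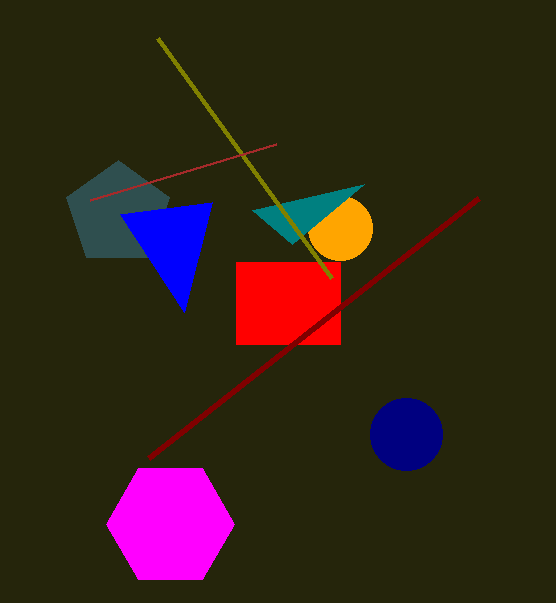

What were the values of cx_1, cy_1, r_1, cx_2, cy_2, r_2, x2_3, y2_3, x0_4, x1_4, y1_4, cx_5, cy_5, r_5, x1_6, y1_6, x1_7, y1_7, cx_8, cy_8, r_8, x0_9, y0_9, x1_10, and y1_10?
cx_1 = 118; cy_1 = 214; r_1 = 54; cx_2 = 340; cy_2 = 228; r_2 = 32; x2_3 = 120; y2_3 = 214; x0_4 = 236; x1_4 = 340; y1_4 = 344; cx_5 = 170; cy_5 = 524; r_5 = 64; x1_6 = 252; y1_6 = 210; x1_7 = 148; y1_7 = 458; cx_8 = 406; cy_8 = 434; r_8 = 36; x0_9 = 332; y0_9 = 278; x1_10 = 90; y1_10 = 200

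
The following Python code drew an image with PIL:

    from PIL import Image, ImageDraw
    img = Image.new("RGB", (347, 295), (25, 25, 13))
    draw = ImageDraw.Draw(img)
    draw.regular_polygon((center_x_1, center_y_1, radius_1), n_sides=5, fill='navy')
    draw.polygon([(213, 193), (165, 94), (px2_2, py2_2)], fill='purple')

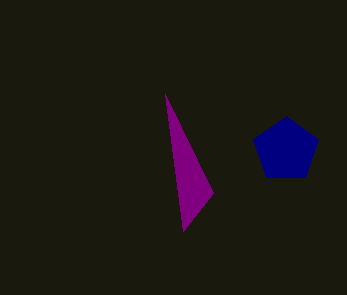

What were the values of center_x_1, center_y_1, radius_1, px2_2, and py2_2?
center_x_1 = 286
center_y_1 = 150
radius_1 = 34
px2_2 = 183
py2_2 = 231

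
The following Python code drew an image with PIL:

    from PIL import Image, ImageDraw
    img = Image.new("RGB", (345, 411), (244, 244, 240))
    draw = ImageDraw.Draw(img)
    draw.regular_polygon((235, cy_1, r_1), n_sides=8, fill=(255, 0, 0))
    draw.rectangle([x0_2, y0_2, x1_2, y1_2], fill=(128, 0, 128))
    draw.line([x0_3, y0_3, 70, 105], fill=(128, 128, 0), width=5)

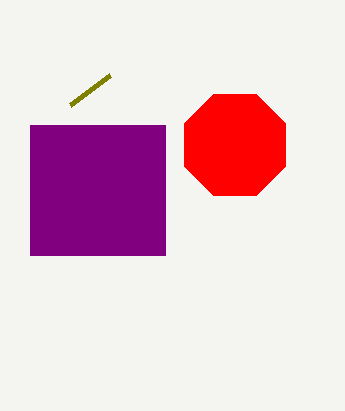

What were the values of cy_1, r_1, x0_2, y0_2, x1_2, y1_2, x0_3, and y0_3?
cy_1 = 145; r_1 = 55; x0_2 = 30; y0_2 = 125; x1_2 = 165; y1_2 = 255; x0_3 = 110; y0_3 = 75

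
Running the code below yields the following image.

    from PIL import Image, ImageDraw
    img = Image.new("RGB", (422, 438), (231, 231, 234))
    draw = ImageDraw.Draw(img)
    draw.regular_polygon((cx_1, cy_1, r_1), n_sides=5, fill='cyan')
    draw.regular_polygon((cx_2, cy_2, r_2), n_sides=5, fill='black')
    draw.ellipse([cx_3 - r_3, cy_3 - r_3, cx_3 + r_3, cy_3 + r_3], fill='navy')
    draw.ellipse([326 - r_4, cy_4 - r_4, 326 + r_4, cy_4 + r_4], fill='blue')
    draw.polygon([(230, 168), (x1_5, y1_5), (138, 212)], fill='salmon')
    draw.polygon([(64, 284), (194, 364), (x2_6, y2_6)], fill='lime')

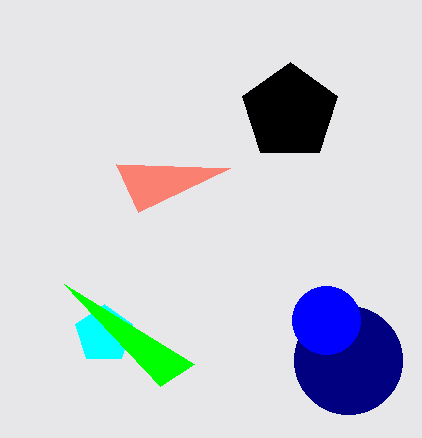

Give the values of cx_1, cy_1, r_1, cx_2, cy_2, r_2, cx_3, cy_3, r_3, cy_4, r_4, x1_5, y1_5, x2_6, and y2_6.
cx_1 = 104; cy_1 = 334; r_1 = 30; cx_2 = 290; cy_2 = 112; r_2 = 50; cx_3 = 348; cy_3 = 360; r_3 = 54; cy_4 = 320; r_4 = 34; x1_5 = 116; y1_5 = 164; x2_6 = 160; y2_6 = 386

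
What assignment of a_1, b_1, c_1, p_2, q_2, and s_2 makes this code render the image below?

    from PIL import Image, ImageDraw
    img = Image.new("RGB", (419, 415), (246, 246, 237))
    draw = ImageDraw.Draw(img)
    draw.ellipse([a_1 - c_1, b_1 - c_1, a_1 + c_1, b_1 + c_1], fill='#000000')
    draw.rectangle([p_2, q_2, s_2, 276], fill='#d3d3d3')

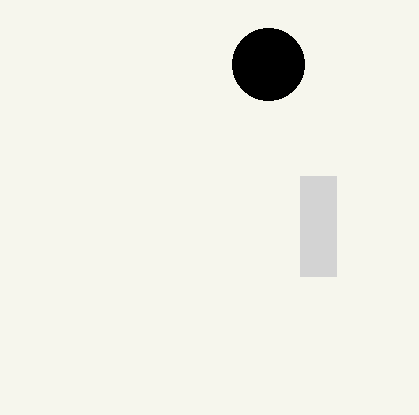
a_1 = 268, b_1 = 64, c_1 = 36, p_2 = 300, q_2 = 176, s_2 = 336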